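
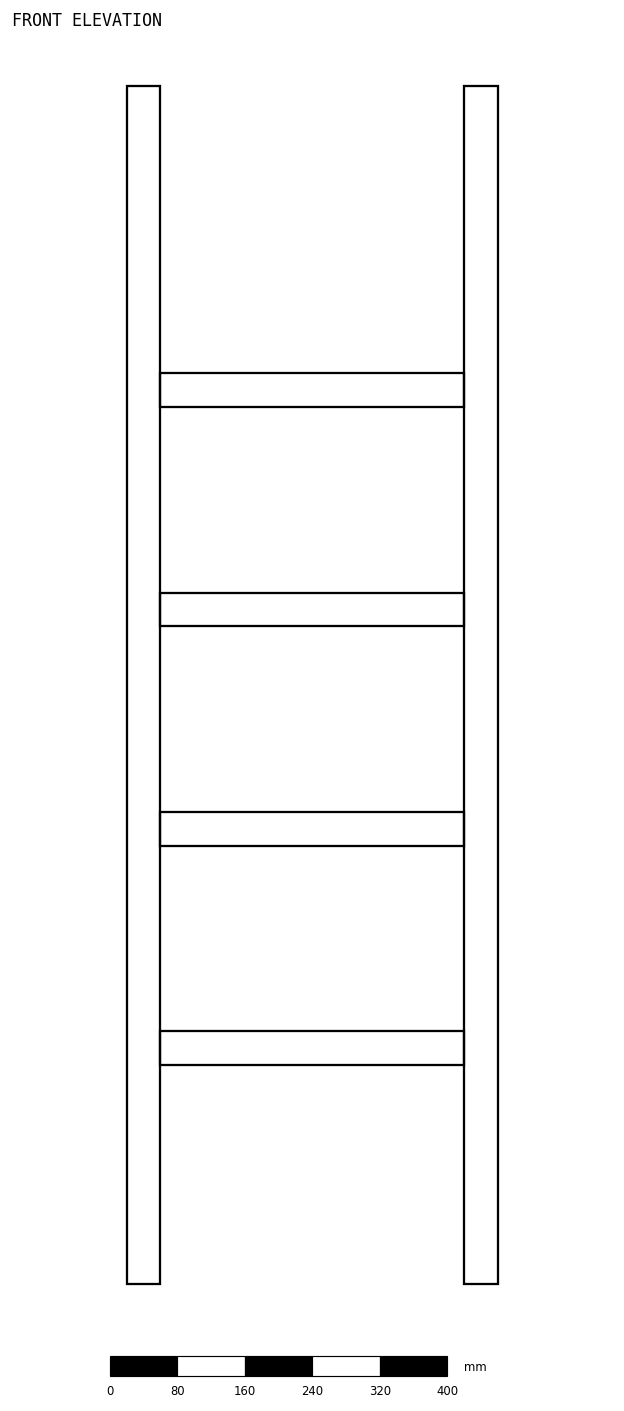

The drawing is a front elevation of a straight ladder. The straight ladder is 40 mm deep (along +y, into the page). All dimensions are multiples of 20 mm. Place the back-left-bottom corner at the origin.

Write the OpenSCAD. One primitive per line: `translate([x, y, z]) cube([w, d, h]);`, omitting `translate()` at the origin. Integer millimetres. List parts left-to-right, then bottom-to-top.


cube([40, 40, 1420]);
translate([40, 0, 260]) cube([360, 40, 40]);
translate([40, 0, 520]) cube([360, 40, 40]);
translate([40, 0, 780]) cube([360, 40, 40]);
translate([40, 0, 1040]) cube([360, 40, 40]);
translate([400, 0, 0]) cube([40, 40, 1420]);


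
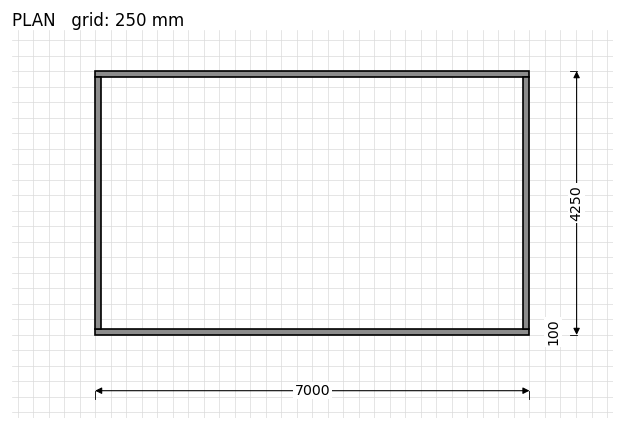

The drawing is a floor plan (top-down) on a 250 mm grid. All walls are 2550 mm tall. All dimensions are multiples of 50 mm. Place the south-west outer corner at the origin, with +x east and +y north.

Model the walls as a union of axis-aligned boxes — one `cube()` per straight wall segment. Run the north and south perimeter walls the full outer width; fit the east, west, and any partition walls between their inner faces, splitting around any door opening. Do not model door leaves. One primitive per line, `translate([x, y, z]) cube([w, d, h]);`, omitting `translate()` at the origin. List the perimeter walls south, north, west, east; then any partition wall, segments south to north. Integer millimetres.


cube([7000, 100, 2550]);
translate([0, 4150, 0]) cube([7000, 100, 2550]);
translate([0, 100, 0]) cube([100, 4050, 2550]);
translate([6900, 100, 0]) cube([100, 4050, 2550]);


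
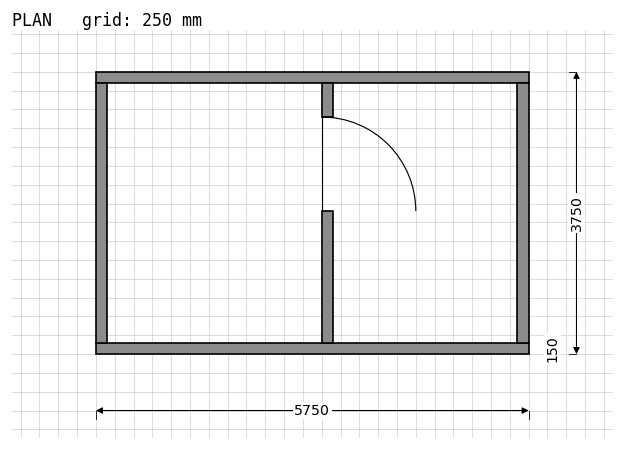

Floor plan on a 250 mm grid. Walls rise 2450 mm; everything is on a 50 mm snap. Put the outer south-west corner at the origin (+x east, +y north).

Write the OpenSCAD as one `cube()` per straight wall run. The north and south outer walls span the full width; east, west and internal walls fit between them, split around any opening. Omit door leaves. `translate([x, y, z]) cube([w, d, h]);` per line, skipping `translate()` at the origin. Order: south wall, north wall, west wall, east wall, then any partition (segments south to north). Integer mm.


cube([5750, 150, 2450]);
translate([0, 3600, 0]) cube([5750, 150, 2450]);
translate([0, 150, 0]) cube([150, 3450, 2450]);
translate([5600, 150, 0]) cube([150, 3450, 2450]);
translate([3000, 150, 0]) cube([150, 1750, 2450]);
translate([3000, 3150, 0]) cube([150, 450, 2450]);


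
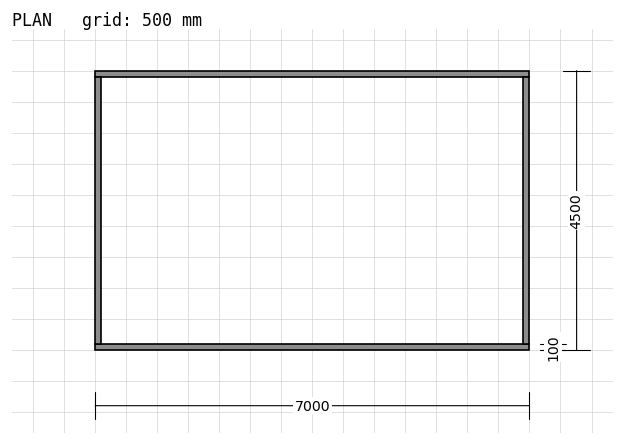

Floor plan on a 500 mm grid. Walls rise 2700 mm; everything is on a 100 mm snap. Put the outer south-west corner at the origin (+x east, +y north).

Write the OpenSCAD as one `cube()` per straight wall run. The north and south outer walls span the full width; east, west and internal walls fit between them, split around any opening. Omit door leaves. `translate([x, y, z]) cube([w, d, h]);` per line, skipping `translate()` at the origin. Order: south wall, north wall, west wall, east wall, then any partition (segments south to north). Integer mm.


cube([7000, 100, 2700]);
translate([0, 4400, 0]) cube([7000, 100, 2700]);
translate([0, 100, 0]) cube([100, 4300, 2700]);
translate([6900, 100, 0]) cube([100, 4300, 2700]);


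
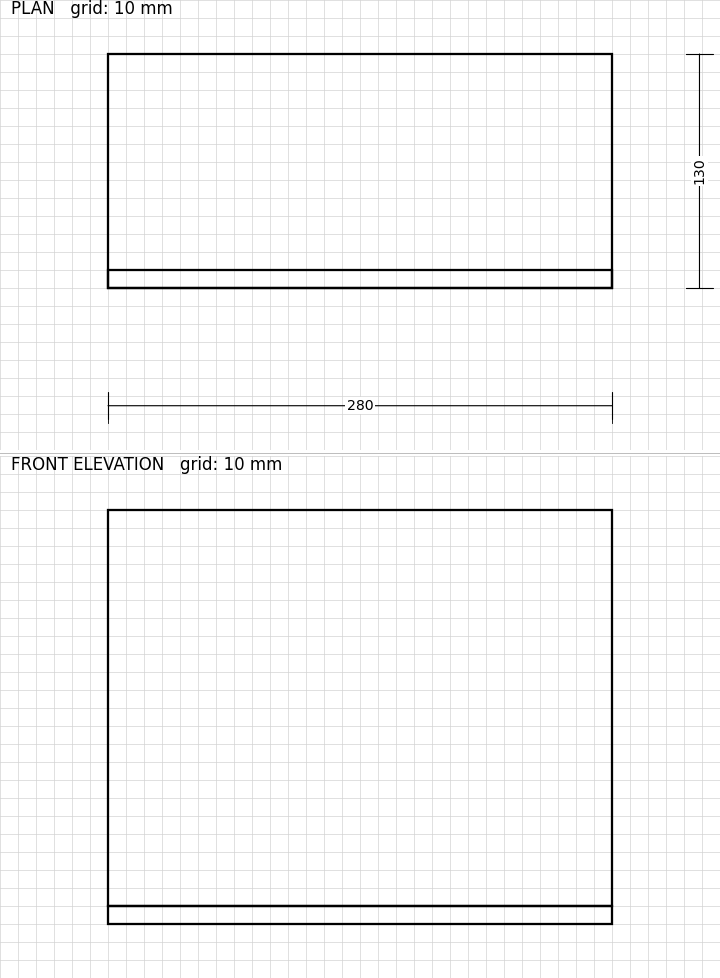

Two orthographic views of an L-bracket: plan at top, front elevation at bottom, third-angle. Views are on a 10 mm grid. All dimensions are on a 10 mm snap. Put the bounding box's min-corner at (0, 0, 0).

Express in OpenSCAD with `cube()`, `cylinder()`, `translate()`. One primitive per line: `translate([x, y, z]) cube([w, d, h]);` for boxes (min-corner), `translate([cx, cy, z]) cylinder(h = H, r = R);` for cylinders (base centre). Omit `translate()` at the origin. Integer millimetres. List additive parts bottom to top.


cube([280, 130, 10]);
translate([0, 0, 10]) cube([280, 10, 220]);


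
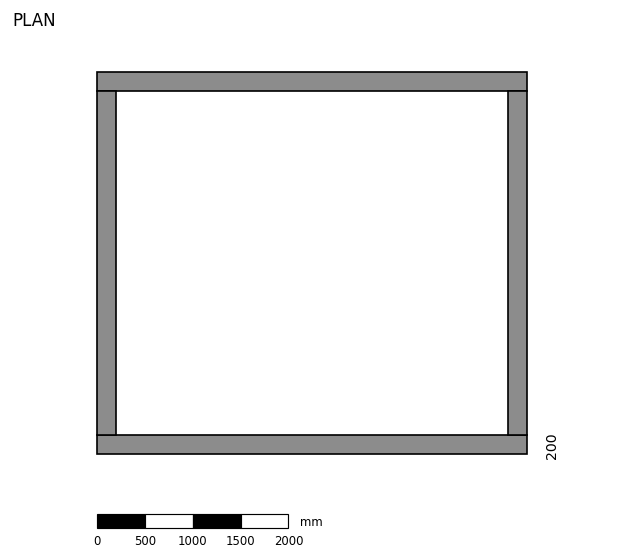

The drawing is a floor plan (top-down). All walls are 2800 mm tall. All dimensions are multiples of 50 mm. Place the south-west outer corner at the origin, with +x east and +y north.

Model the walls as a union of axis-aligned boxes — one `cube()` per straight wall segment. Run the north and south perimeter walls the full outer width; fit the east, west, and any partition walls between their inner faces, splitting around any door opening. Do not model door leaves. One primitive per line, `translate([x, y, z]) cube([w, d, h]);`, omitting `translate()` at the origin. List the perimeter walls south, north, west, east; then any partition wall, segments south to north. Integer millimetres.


cube([4500, 200, 2800]);
translate([0, 3800, 0]) cube([4500, 200, 2800]);
translate([0, 200, 0]) cube([200, 3600, 2800]);
translate([4300, 200, 0]) cube([200, 3600, 2800]);


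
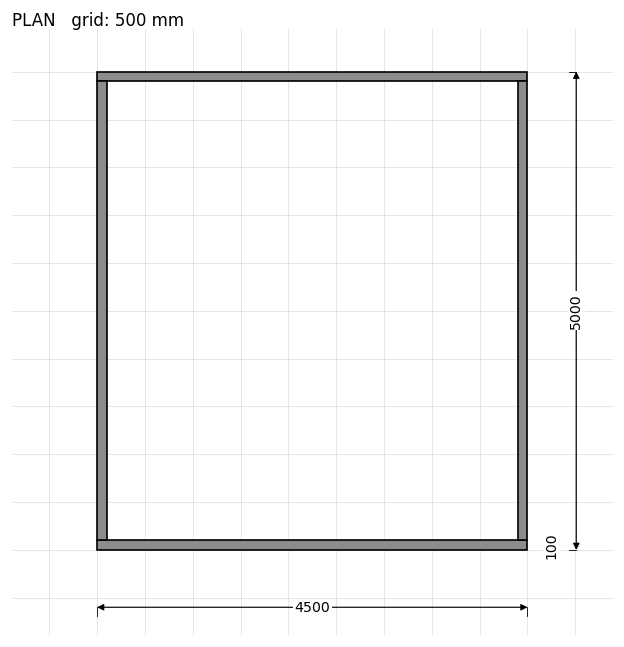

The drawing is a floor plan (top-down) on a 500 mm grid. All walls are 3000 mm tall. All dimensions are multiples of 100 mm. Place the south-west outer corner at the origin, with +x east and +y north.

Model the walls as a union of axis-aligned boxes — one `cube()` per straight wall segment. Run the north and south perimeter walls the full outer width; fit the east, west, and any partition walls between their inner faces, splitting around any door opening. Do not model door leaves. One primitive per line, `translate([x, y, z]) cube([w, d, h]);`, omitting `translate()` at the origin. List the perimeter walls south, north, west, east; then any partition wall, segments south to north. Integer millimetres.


cube([4500, 100, 3000]);
translate([0, 4900, 0]) cube([4500, 100, 3000]);
translate([0, 100, 0]) cube([100, 4800, 3000]);
translate([4400, 100, 0]) cube([100, 4800, 3000]);


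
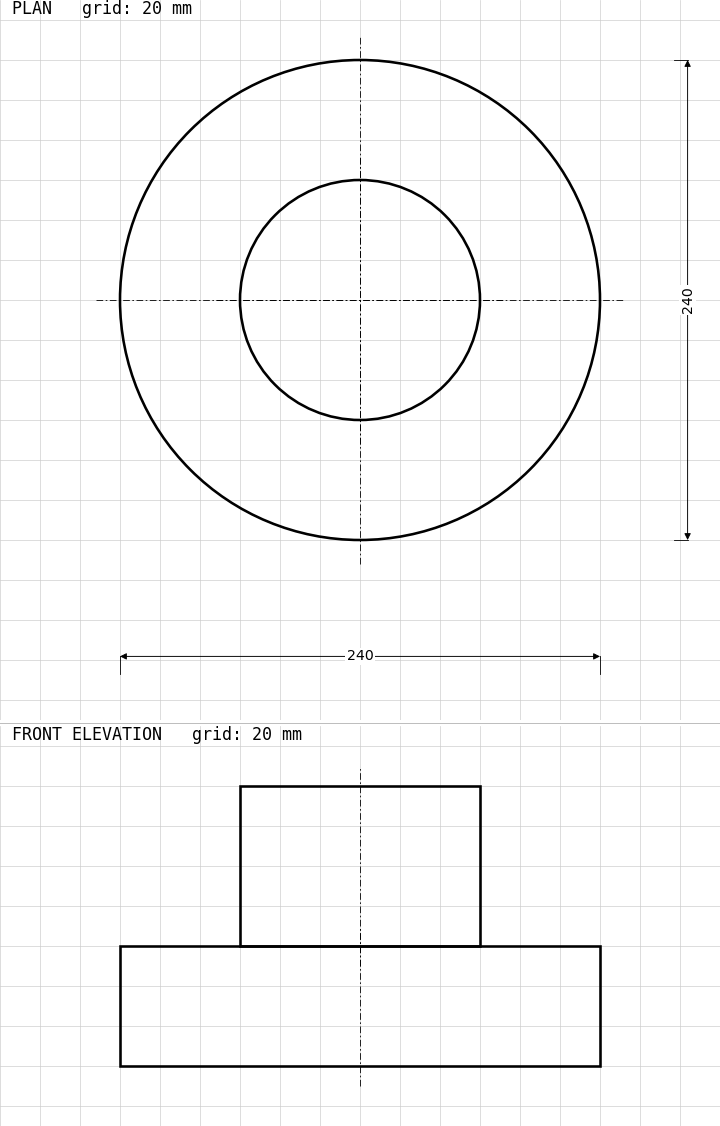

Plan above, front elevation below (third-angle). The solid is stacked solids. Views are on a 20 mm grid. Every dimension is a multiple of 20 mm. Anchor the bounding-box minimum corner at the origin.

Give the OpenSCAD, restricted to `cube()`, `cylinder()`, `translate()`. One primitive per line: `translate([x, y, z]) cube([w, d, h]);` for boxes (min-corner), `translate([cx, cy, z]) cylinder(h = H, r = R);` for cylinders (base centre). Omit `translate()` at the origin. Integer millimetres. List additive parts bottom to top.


translate([120, 120, 0]) cylinder(h = 60, r = 120);
translate([120, 120, 60]) cylinder(h = 80, r = 60);


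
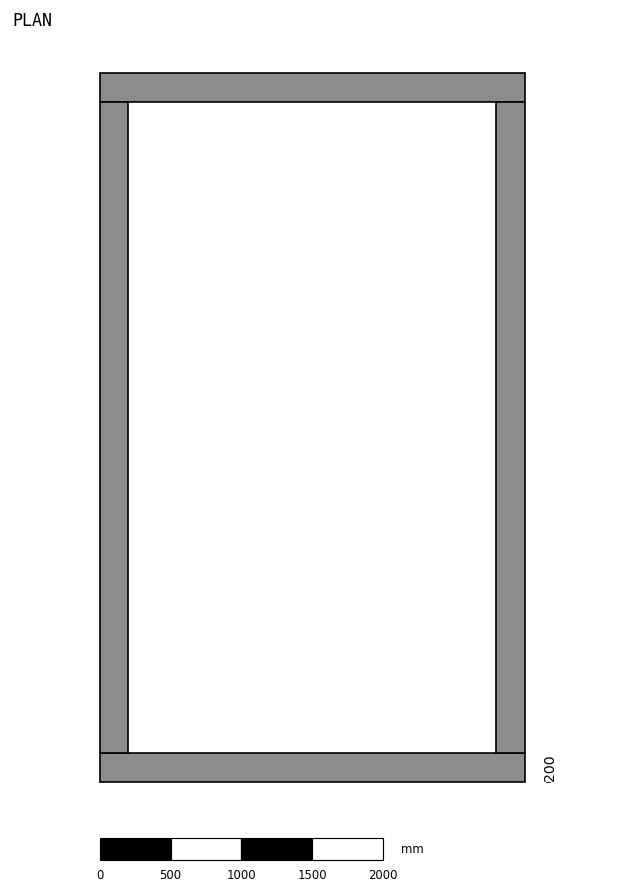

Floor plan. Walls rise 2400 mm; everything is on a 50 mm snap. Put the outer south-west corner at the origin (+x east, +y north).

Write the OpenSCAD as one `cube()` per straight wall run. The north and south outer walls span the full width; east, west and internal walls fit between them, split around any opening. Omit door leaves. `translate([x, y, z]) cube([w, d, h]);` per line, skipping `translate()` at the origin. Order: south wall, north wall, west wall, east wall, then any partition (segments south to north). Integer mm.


cube([3000, 200, 2400]);
translate([0, 4800, 0]) cube([3000, 200, 2400]);
translate([0, 200, 0]) cube([200, 4600, 2400]);
translate([2800, 200, 0]) cube([200, 4600, 2400]);


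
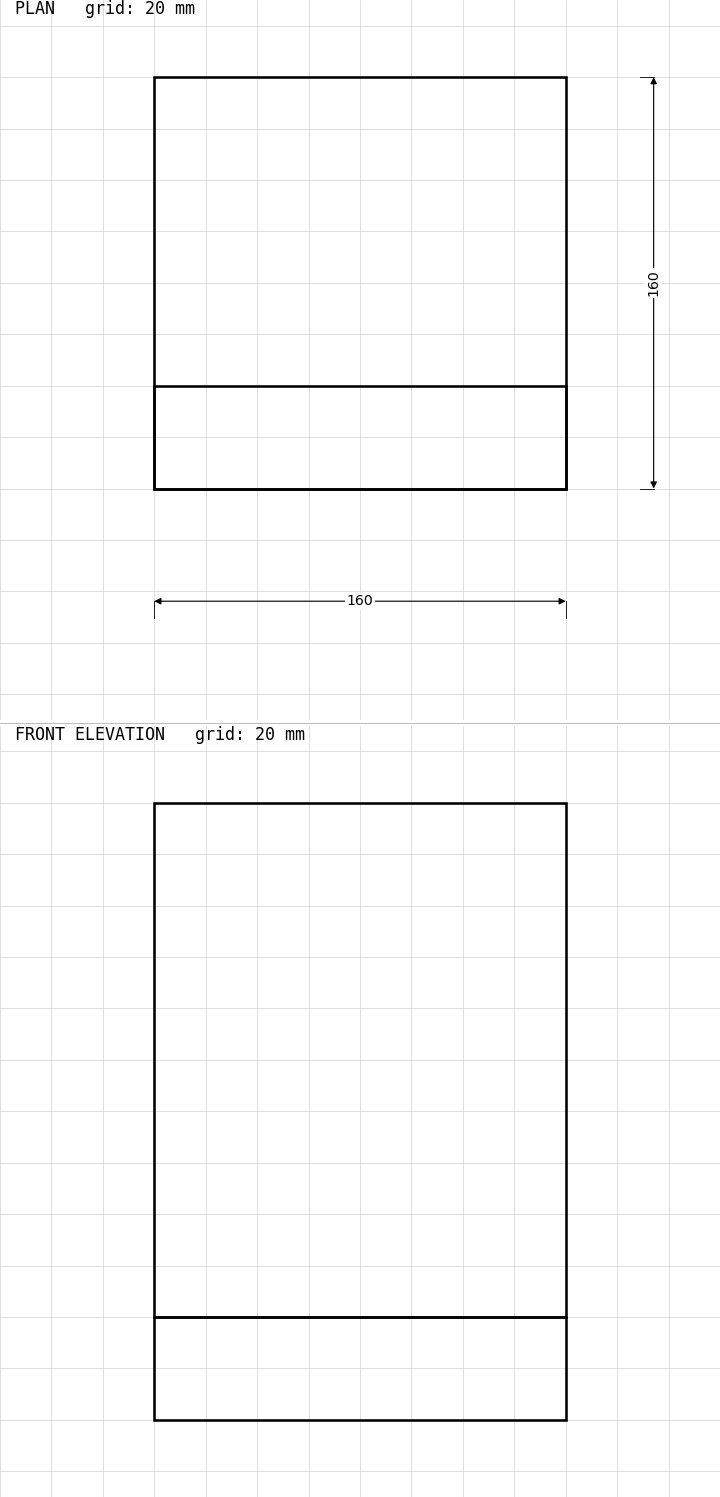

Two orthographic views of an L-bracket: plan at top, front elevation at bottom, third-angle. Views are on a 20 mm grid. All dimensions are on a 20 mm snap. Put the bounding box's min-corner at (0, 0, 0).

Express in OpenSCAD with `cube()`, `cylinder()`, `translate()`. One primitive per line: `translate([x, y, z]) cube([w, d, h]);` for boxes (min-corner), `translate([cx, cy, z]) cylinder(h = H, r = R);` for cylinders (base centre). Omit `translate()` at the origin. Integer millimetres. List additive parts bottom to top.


cube([160, 160, 40]);
translate([0, 0, 40]) cube([160, 40, 200]);


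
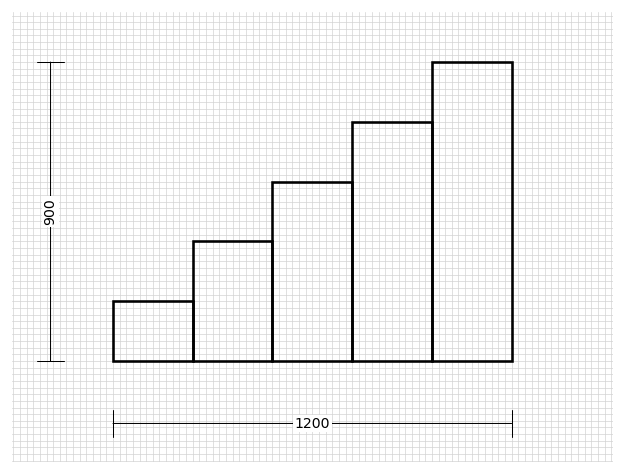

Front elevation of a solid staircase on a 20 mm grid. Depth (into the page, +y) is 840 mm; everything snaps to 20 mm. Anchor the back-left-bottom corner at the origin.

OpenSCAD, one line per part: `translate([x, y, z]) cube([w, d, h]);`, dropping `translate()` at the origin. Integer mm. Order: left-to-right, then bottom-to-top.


cube([240, 840, 180]);
translate([240, 0, 0]) cube([240, 840, 360]);
translate([480, 0, 0]) cube([240, 840, 540]);
translate([720, 0, 0]) cube([240, 840, 720]);
translate([960, 0, 0]) cube([240, 840, 900]);


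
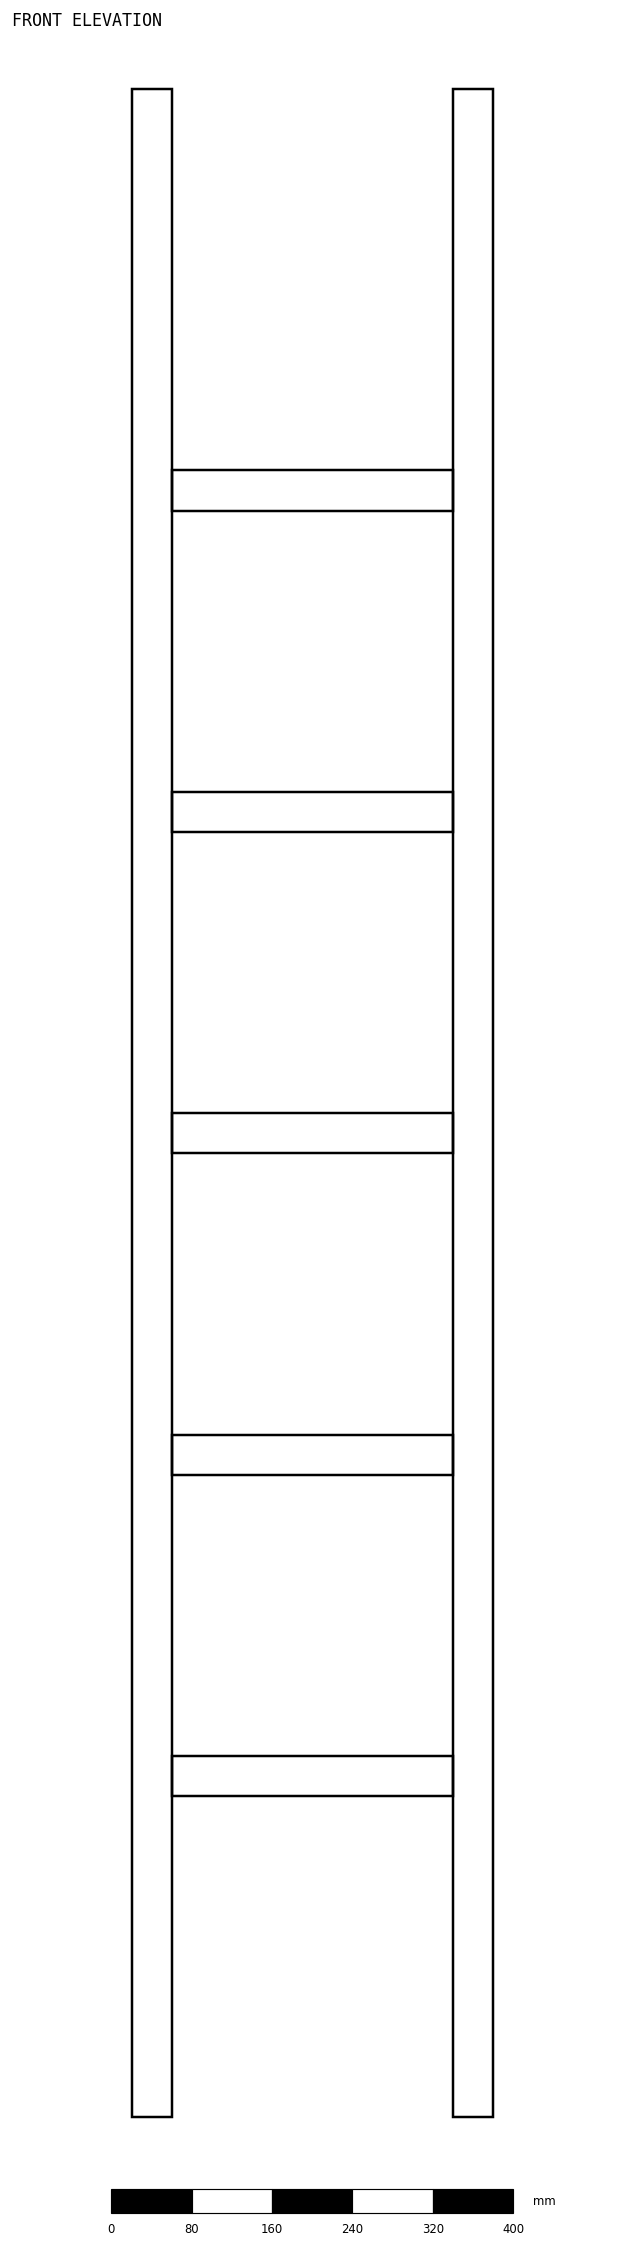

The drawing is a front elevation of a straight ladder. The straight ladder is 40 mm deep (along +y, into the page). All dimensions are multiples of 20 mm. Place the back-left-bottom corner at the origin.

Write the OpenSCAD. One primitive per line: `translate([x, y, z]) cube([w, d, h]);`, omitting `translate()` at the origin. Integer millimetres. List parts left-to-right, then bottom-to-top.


cube([40, 40, 2020]);
translate([40, 0, 320]) cube([280, 40, 40]);
translate([40, 0, 640]) cube([280, 40, 40]);
translate([40, 0, 960]) cube([280, 40, 40]);
translate([40, 0, 1280]) cube([280, 40, 40]);
translate([40, 0, 1600]) cube([280, 40, 40]);
translate([320, 0, 0]) cube([40, 40, 2020]);


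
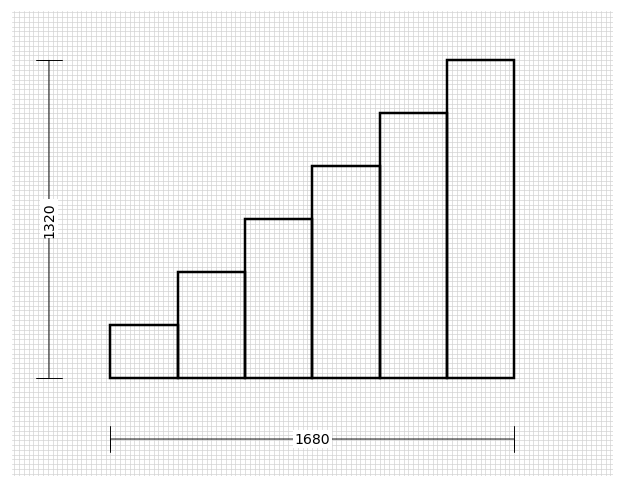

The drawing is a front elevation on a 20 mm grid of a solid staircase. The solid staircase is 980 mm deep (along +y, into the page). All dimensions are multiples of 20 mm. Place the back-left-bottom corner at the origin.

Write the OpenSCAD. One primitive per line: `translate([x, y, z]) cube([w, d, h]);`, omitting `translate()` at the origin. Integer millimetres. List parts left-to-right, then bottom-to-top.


cube([280, 980, 220]);
translate([280, 0, 0]) cube([280, 980, 440]);
translate([560, 0, 0]) cube([280, 980, 660]);
translate([840, 0, 0]) cube([280, 980, 880]);
translate([1120, 0, 0]) cube([280, 980, 1100]);
translate([1400, 0, 0]) cube([280, 980, 1320]);


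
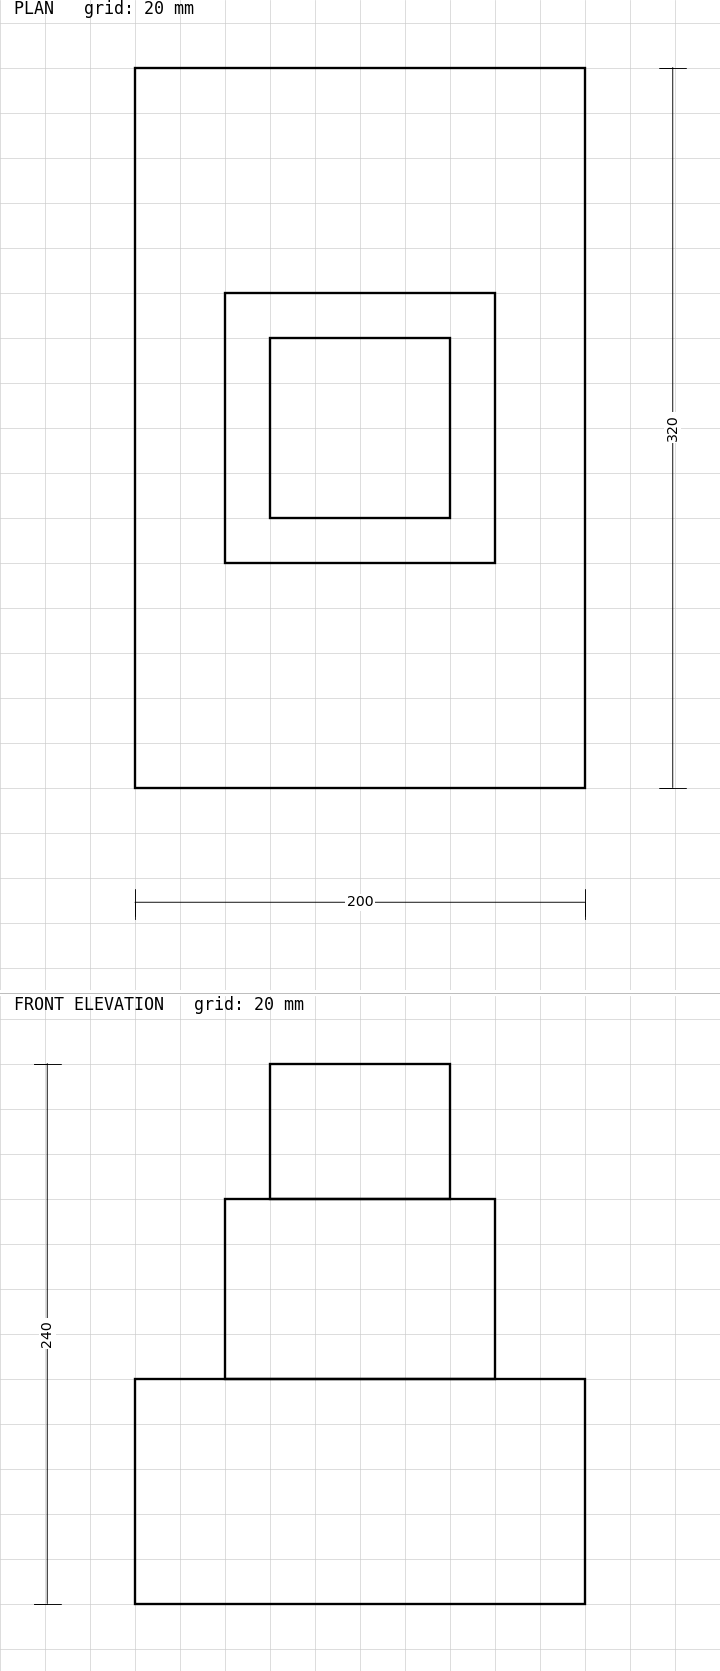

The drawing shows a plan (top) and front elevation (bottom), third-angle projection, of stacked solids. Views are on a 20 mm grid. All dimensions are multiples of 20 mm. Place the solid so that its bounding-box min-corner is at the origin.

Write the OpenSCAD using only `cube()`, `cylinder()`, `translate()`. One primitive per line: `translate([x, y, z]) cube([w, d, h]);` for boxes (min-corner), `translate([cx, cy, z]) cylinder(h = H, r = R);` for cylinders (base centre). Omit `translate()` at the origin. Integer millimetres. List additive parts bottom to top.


cube([200, 320, 100]);
translate([40, 100, 100]) cube([120, 120, 80]);
translate([60, 120, 180]) cube([80, 80, 60]);


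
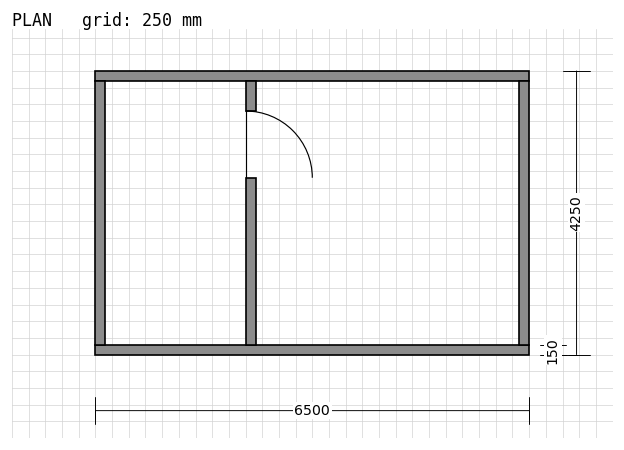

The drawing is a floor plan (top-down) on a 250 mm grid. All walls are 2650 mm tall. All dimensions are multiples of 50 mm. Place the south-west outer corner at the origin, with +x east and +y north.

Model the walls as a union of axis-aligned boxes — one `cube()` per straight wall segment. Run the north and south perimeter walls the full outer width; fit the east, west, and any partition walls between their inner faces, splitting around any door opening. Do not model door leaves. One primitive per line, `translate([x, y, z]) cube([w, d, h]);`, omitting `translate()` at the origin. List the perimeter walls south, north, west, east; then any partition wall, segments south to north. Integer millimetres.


cube([6500, 150, 2650]);
translate([0, 4100, 0]) cube([6500, 150, 2650]);
translate([0, 150, 0]) cube([150, 3950, 2650]);
translate([6350, 150, 0]) cube([150, 3950, 2650]);
translate([2250, 150, 0]) cube([150, 2500, 2650]);
translate([2250, 3650, 0]) cube([150, 450, 2650]);


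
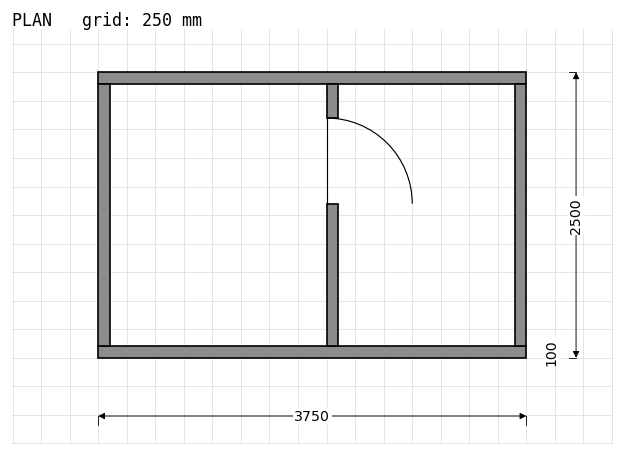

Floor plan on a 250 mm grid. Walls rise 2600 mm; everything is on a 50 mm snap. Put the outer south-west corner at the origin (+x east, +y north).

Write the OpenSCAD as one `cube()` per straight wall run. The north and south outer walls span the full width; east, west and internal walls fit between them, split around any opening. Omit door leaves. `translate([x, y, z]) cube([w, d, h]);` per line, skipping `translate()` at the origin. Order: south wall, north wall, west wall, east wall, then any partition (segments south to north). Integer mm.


cube([3750, 100, 2600]);
translate([0, 2400, 0]) cube([3750, 100, 2600]);
translate([0, 100, 0]) cube([100, 2300, 2600]);
translate([3650, 100, 0]) cube([100, 2300, 2600]);
translate([2000, 100, 0]) cube([100, 1250, 2600]);
translate([2000, 2100, 0]) cube([100, 300, 2600]);


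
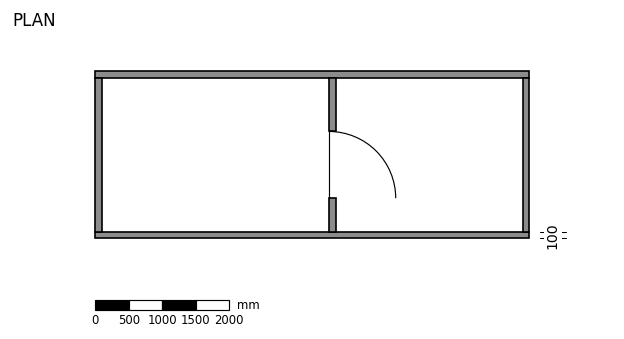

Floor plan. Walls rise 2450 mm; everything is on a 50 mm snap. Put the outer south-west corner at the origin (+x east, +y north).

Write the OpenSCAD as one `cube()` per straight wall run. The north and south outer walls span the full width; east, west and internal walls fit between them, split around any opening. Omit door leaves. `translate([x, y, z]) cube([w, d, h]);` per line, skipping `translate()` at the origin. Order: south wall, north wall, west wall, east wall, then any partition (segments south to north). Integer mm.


cube([6500, 100, 2450]);
translate([0, 2400, 0]) cube([6500, 100, 2450]);
translate([0, 100, 0]) cube([100, 2300, 2450]);
translate([6400, 100, 0]) cube([100, 2300, 2450]);
translate([3500, 100, 0]) cube([100, 500, 2450]);
translate([3500, 1600, 0]) cube([100, 800, 2450]);


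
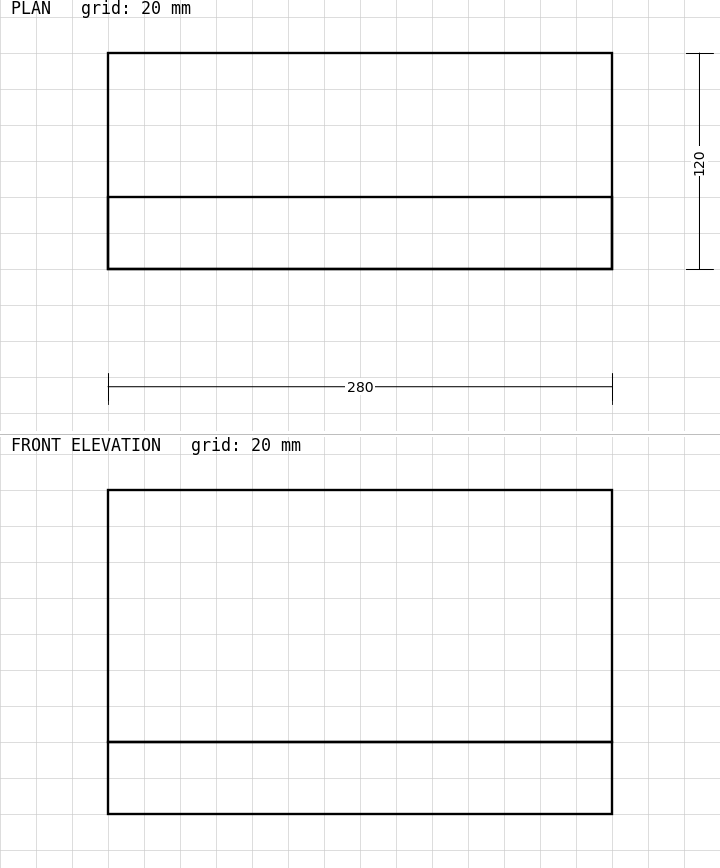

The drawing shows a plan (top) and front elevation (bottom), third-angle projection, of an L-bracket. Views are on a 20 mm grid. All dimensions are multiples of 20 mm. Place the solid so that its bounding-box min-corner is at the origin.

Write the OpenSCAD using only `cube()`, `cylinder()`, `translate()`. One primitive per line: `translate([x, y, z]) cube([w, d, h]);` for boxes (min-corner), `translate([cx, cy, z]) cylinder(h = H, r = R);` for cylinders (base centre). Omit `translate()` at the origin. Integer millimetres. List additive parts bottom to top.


cube([280, 120, 40]);
translate([0, 0, 40]) cube([280, 40, 140]);


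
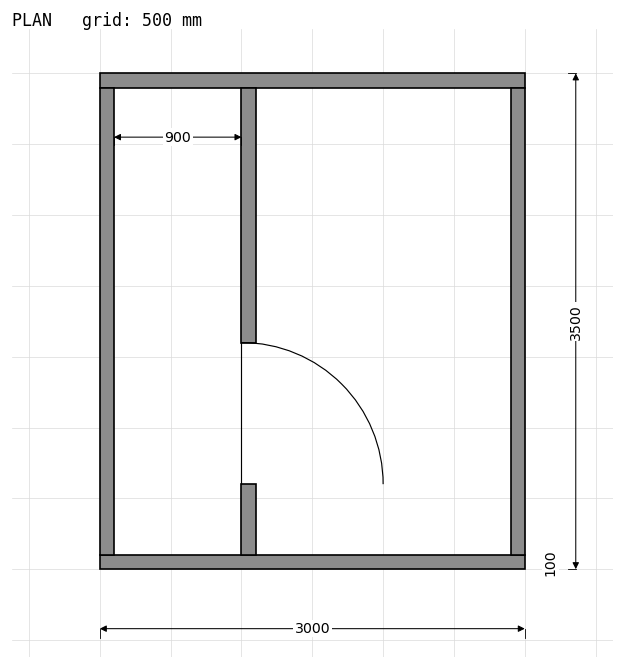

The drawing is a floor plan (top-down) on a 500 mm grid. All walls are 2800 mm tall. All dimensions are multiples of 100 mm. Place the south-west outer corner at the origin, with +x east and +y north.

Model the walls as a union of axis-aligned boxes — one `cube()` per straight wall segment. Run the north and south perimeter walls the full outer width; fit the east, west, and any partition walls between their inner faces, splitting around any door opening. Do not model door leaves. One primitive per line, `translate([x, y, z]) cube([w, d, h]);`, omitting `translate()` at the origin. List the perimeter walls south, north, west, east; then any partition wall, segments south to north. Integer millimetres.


cube([3000, 100, 2800]);
translate([0, 3400, 0]) cube([3000, 100, 2800]);
translate([0, 100, 0]) cube([100, 3300, 2800]);
translate([2900, 100, 0]) cube([100, 3300, 2800]);
translate([1000, 100, 0]) cube([100, 500, 2800]);
translate([1000, 1600, 0]) cube([100, 1800, 2800]);


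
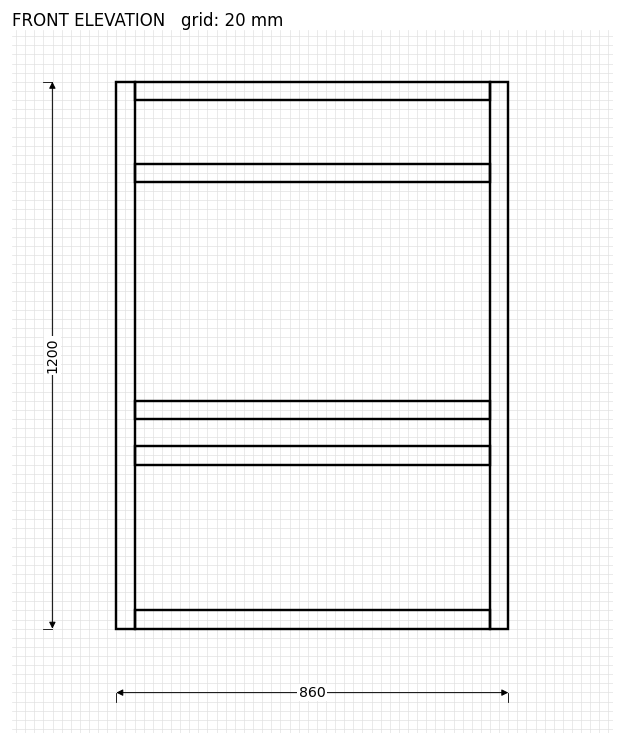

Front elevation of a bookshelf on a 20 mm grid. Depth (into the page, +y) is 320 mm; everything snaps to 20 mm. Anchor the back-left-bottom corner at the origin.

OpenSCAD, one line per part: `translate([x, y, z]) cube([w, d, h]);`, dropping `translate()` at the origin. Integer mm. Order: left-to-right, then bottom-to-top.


cube([40, 320, 1200]);
translate([40, 0, 0]) cube([780, 320, 40]);
translate([40, 0, 360]) cube([780, 320, 40]);
translate([40, 0, 460]) cube([780, 320, 40]);
translate([40, 0, 980]) cube([780, 320, 40]);
translate([40, 0, 1160]) cube([780, 320, 40]);
translate([820, 0, 0]) cube([40, 320, 1200]);


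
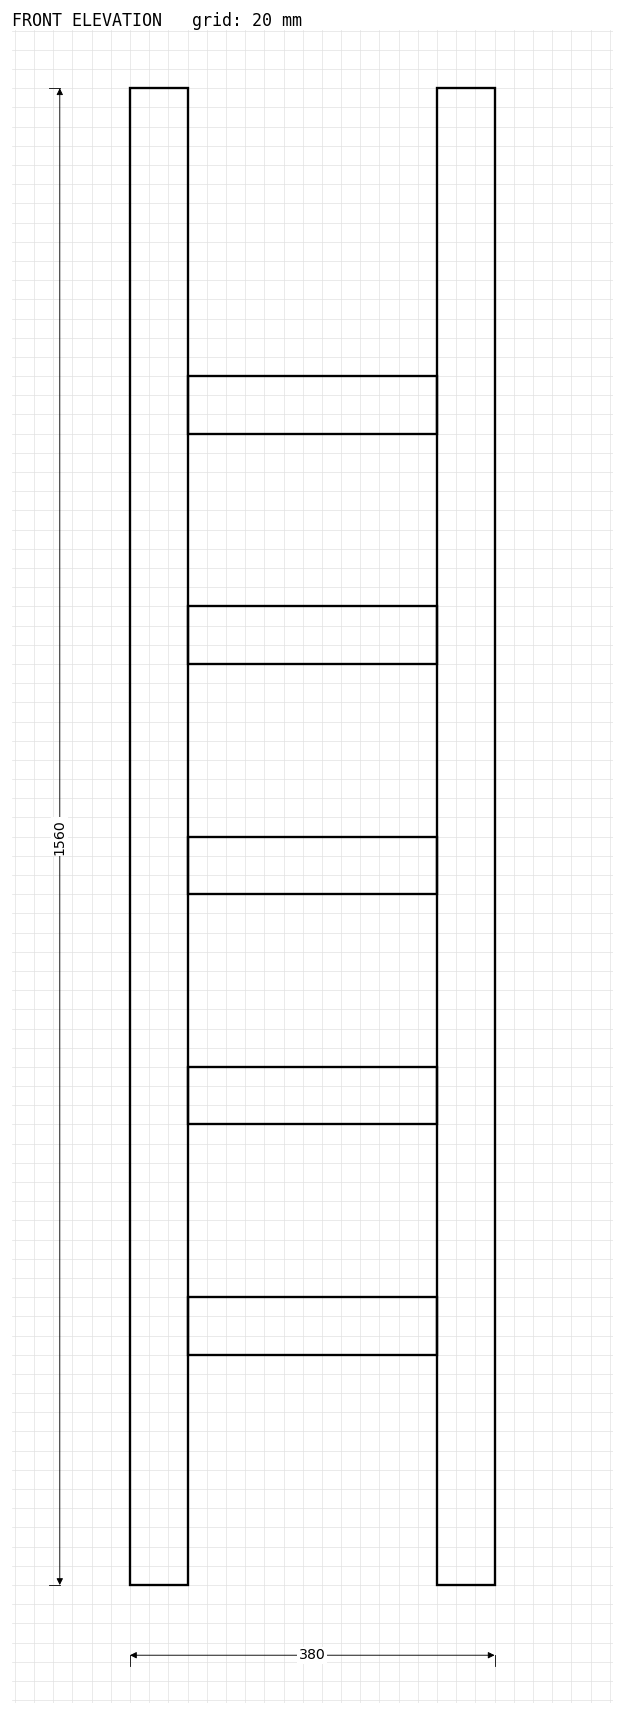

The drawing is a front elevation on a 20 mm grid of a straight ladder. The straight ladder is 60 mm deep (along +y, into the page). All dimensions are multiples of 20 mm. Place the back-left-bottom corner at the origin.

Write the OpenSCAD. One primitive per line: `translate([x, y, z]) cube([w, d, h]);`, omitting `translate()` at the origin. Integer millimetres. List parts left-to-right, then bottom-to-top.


cube([60, 60, 1560]);
translate([60, 0, 240]) cube([260, 60, 60]);
translate([60, 0, 480]) cube([260, 60, 60]);
translate([60, 0, 720]) cube([260, 60, 60]);
translate([60, 0, 960]) cube([260, 60, 60]);
translate([60, 0, 1200]) cube([260, 60, 60]);
translate([320, 0, 0]) cube([60, 60, 1560]);


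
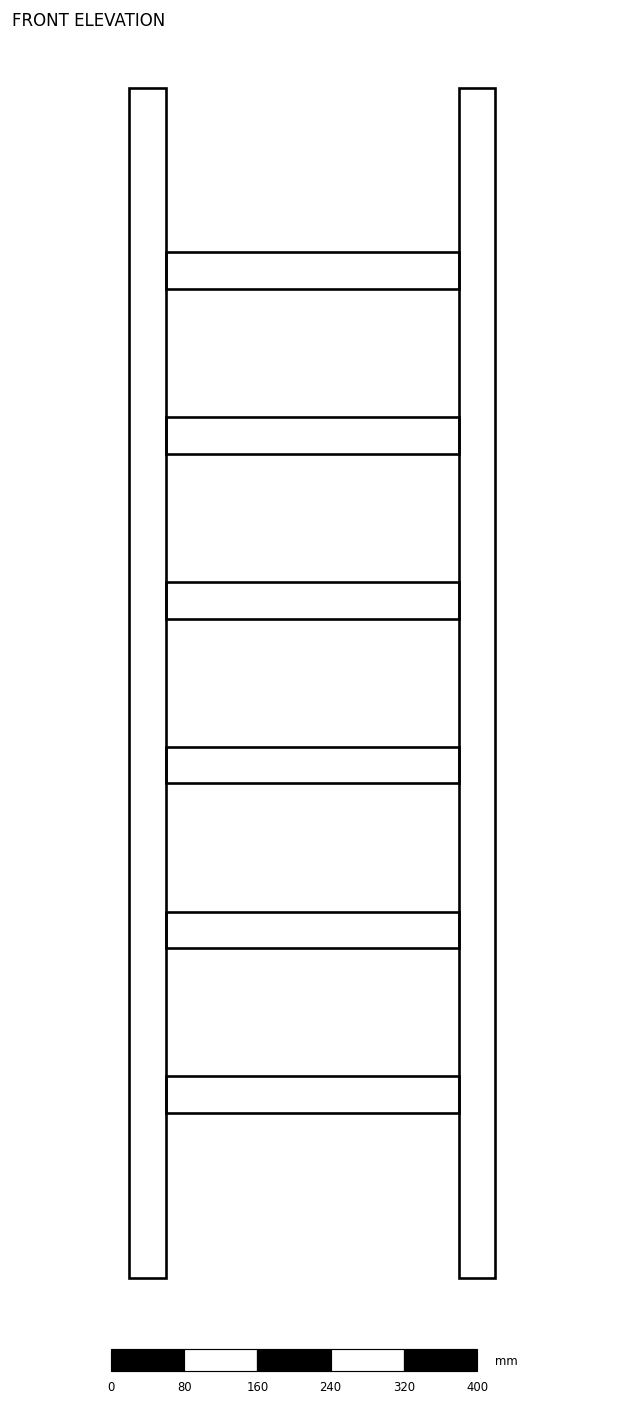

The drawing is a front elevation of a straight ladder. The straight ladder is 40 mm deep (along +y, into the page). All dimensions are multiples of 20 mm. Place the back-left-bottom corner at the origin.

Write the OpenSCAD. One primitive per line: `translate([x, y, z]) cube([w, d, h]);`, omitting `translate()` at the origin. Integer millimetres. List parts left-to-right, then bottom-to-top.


cube([40, 40, 1300]);
translate([40, 0, 180]) cube([320, 40, 40]);
translate([40, 0, 360]) cube([320, 40, 40]);
translate([40, 0, 540]) cube([320, 40, 40]);
translate([40, 0, 720]) cube([320, 40, 40]);
translate([40, 0, 900]) cube([320, 40, 40]);
translate([40, 0, 1080]) cube([320, 40, 40]);
translate([360, 0, 0]) cube([40, 40, 1300]);


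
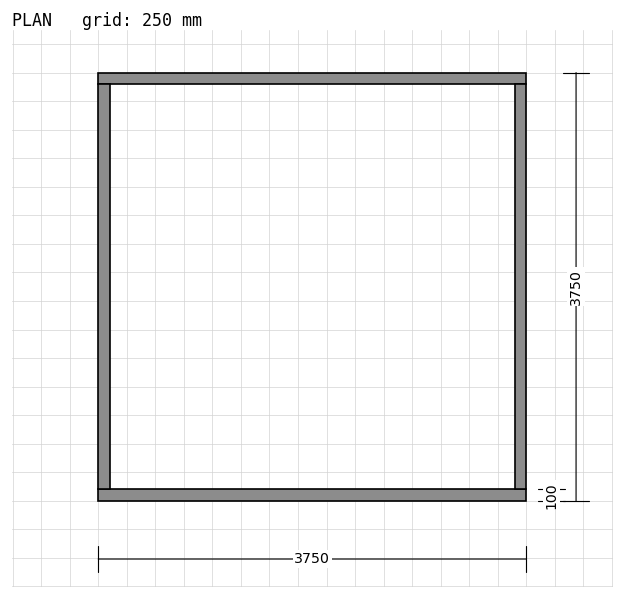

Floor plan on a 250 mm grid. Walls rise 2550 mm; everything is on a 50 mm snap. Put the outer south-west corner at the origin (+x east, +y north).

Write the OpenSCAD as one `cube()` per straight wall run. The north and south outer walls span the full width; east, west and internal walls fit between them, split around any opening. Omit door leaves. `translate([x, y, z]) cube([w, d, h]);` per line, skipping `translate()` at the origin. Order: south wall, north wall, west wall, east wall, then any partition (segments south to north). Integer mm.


cube([3750, 100, 2550]);
translate([0, 3650, 0]) cube([3750, 100, 2550]);
translate([0, 100, 0]) cube([100, 3550, 2550]);
translate([3650, 100, 0]) cube([100, 3550, 2550]);


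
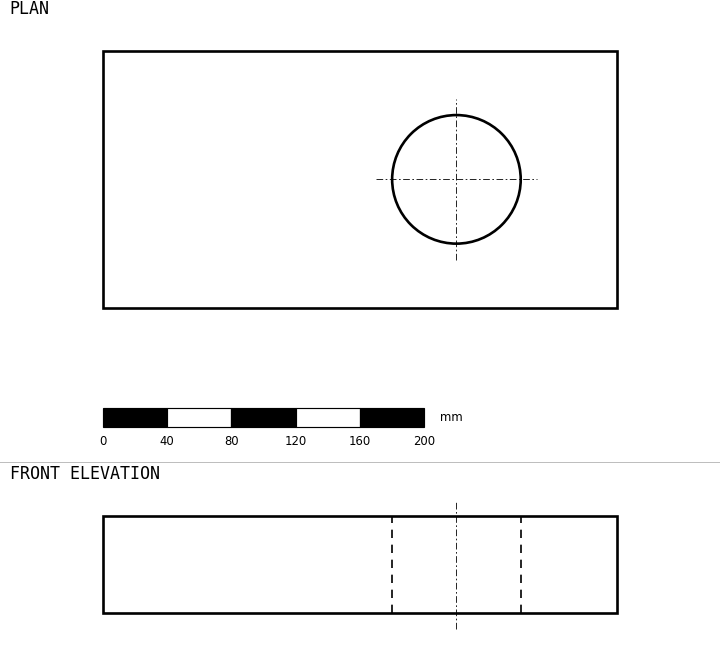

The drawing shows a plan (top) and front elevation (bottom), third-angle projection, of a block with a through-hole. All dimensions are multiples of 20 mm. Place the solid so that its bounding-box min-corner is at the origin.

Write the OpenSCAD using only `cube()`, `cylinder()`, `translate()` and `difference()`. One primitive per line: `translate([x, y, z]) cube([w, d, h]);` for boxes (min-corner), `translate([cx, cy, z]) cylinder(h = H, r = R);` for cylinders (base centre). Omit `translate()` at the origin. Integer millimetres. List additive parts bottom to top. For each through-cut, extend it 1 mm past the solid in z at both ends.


difference() {
  cube([320, 160, 60]);
  translate([220, 80, -1]) cylinder(h = 62, r = 40);
}


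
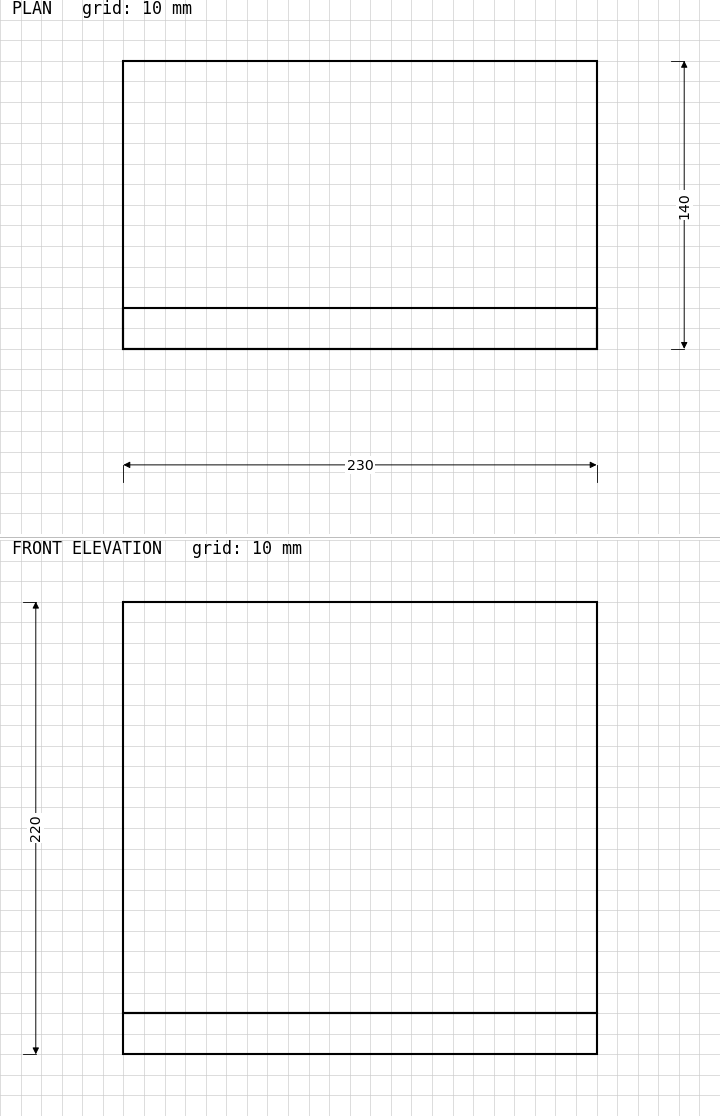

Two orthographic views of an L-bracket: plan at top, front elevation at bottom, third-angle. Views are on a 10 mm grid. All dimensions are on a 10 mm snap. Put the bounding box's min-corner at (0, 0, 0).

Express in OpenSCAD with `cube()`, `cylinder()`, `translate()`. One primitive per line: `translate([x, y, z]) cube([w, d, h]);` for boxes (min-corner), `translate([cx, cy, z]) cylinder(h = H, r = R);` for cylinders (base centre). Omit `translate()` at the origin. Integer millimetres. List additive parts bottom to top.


cube([230, 140, 20]);
translate([0, 0, 20]) cube([230, 20, 200]);


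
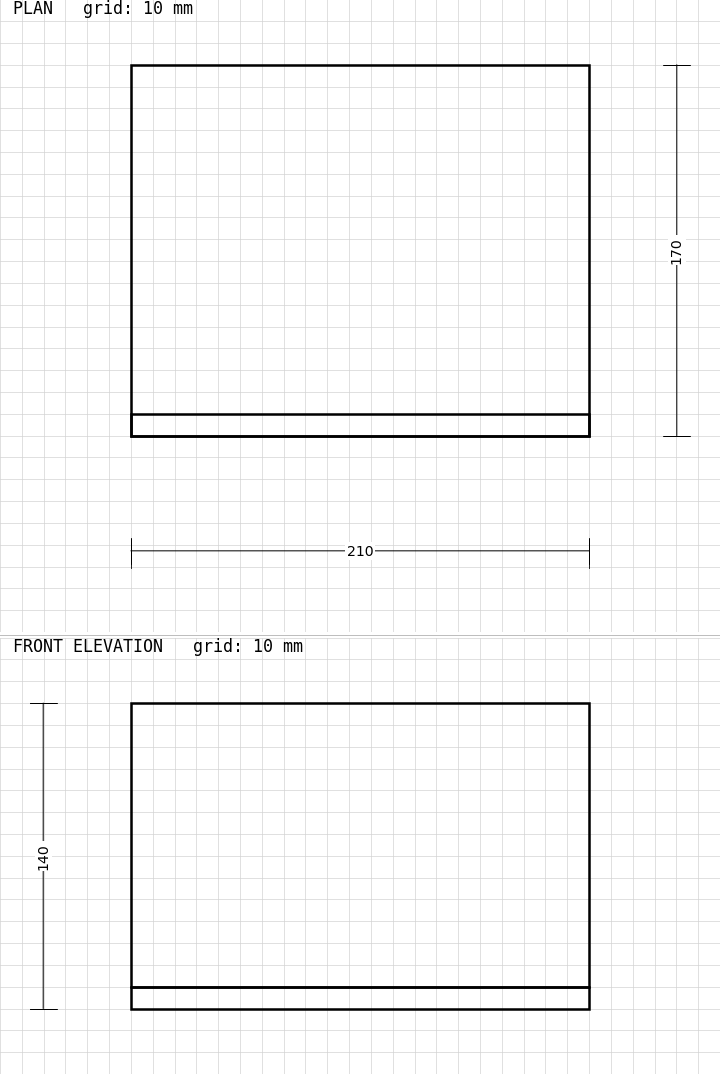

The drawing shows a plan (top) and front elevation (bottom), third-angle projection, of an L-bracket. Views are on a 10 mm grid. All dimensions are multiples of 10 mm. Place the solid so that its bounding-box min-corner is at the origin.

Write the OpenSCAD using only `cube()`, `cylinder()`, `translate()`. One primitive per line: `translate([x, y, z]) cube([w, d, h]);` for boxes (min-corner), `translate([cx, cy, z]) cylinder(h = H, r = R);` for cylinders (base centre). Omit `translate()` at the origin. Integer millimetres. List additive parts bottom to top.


cube([210, 170, 10]);
translate([0, 0, 10]) cube([210, 10, 130]);


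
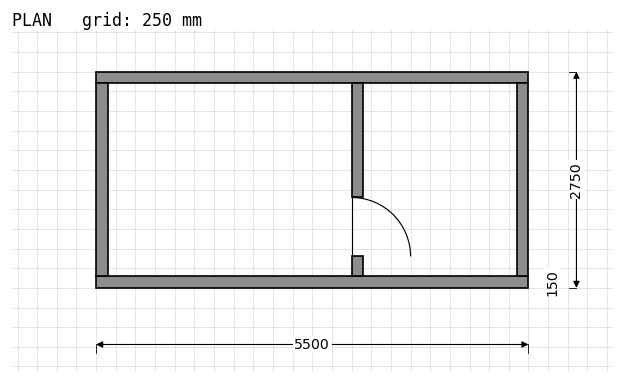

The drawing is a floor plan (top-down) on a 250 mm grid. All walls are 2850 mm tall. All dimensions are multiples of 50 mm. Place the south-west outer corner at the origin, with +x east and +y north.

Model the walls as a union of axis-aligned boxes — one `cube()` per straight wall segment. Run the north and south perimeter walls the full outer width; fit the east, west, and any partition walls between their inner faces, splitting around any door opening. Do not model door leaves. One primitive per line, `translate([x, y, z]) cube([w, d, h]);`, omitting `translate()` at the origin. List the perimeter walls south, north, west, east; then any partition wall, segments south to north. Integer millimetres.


cube([5500, 150, 2850]);
translate([0, 2600, 0]) cube([5500, 150, 2850]);
translate([0, 150, 0]) cube([150, 2450, 2850]);
translate([5350, 150, 0]) cube([150, 2450, 2850]);
translate([3250, 150, 0]) cube([150, 250, 2850]);
translate([3250, 1150, 0]) cube([150, 1450, 2850]);


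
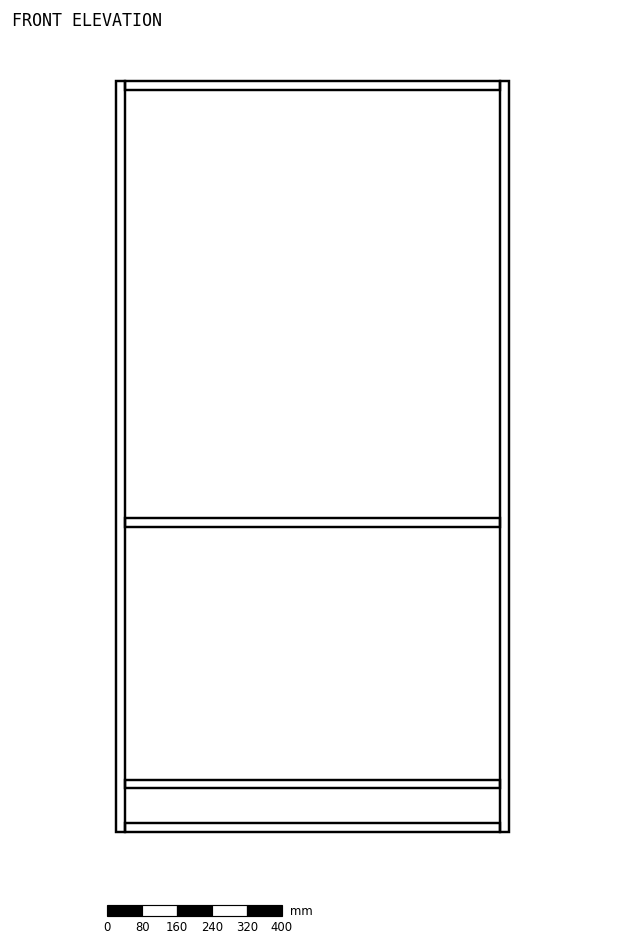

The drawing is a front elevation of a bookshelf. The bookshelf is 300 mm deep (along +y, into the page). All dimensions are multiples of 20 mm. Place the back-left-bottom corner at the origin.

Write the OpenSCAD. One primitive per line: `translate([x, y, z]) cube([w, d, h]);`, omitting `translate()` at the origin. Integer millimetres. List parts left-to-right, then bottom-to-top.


cube([20, 300, 1720]);
translate([20, 0, 0]) cube([860, 300, 20]);
translate([20, 0, 100]) cube([860, 300, 20]);
translate([20, 0, 700]) cube([860, 300, 20]);
translate([20, 0, 1700]) cube([860, 300, 20]);
translate([880, 0, 0]) cube([20, 300, 1720]);


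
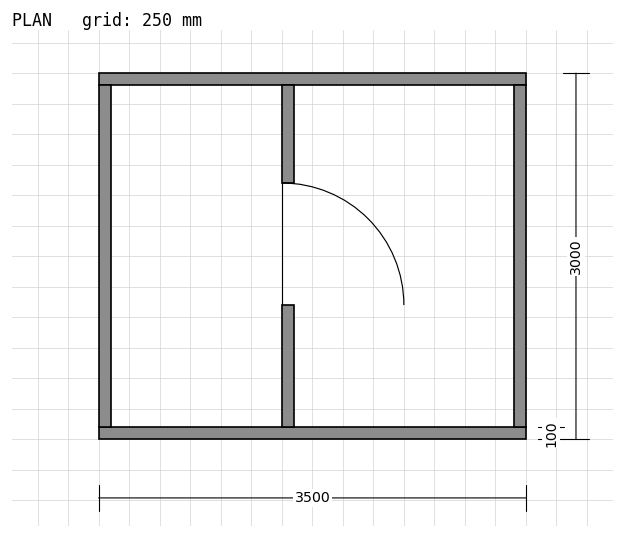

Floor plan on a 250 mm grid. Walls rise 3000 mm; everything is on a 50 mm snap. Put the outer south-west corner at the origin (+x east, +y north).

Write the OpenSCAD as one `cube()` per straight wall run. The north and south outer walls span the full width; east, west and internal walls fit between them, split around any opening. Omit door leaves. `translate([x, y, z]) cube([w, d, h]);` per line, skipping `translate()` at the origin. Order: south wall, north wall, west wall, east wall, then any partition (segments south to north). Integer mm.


cube([3500, 100, 3000]);
translate([0, 2900, 0]) cube([3500, 100, 3000]);
translate([0, 100, 0]) cube([100, 2800, 3000]);
translate([3400, 100, 0]) cube([100, 2800, 3000]);
translate([1500, 100, 0]) cube([100, 1000, 3000]);
translate([1500, 2100, 0]) cube([100, 800, 3000]);


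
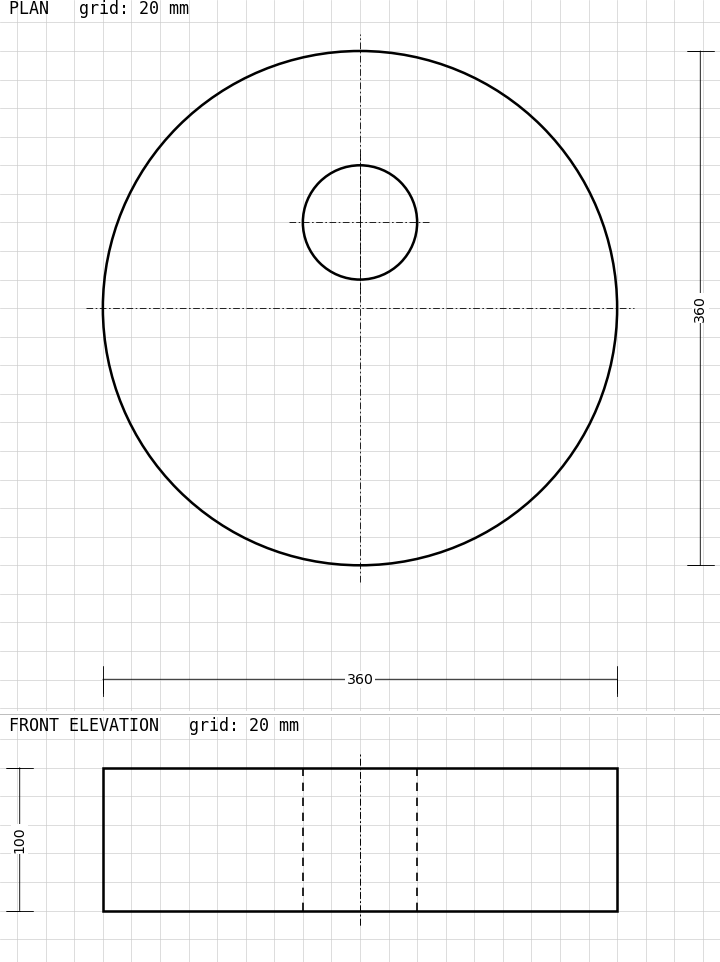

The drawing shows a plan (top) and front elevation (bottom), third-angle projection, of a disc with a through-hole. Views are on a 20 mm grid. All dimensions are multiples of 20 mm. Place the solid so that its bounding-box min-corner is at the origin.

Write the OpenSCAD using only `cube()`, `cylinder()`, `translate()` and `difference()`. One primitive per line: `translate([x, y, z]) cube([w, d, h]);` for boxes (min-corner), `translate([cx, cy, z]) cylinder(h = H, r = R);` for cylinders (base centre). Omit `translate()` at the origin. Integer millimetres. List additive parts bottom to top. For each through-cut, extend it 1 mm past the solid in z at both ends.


difference() {
  translate([180, 180, 0]) cylinder(h = 100, r = 180);
  translate([180, 240, -1]) cylinder(h = 102, r = 40);
}


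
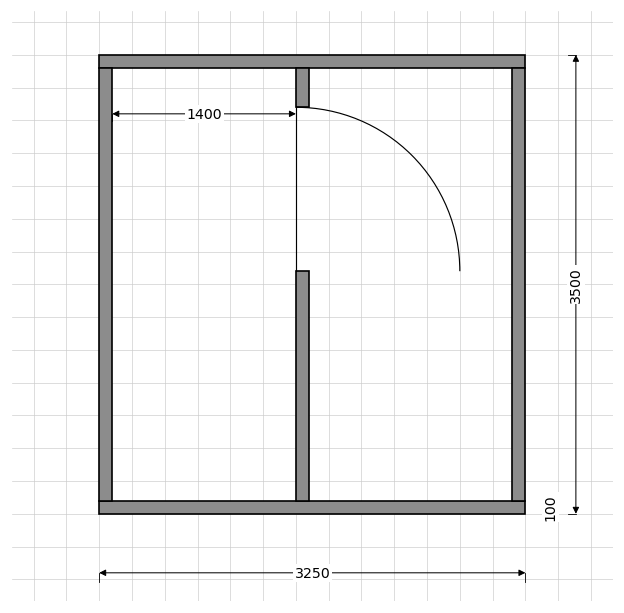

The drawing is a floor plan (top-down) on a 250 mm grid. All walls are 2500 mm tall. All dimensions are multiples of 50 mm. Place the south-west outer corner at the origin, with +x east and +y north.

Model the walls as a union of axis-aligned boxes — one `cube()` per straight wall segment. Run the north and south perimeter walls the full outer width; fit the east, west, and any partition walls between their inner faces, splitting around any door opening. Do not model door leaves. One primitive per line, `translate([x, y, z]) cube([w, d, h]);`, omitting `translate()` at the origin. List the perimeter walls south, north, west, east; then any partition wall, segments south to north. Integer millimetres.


cube([3250, 100, 2500]);
translate([0, 3400, 0]) cube([3250, 100, 2500]);
translate([0, 100, 0]) cube([100, 3300, 2500]);
translate([3150, 100, 0]) cube([100, 3300, 2500]);
translate([1500, 100, 0]) cube([100, 1750, 2500]);
translate([1500, 3100, 0]) cube([100, 300, 2500]);


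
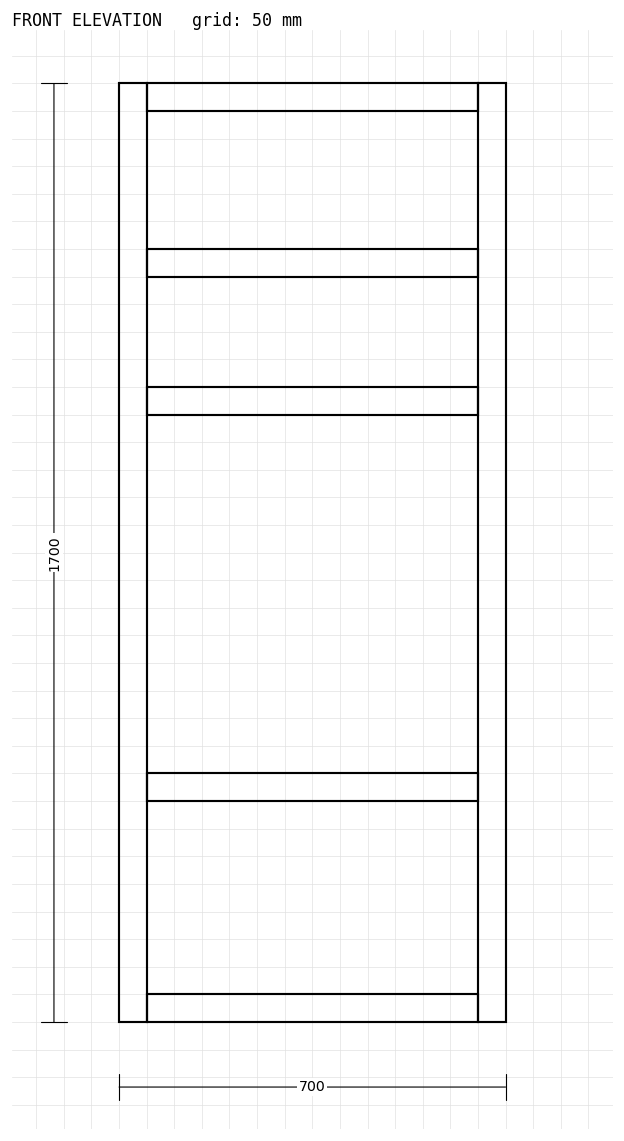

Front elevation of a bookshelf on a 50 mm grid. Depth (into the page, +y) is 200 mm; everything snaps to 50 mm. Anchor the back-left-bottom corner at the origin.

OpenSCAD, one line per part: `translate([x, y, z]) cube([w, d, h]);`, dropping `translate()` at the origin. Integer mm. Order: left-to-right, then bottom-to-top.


cube([50, 200, 1700]);
translate([50, 0, 0]) cube([600, 200, 50]);
translate([50, 0, 400]) cube([600, 200, 50]);
translate([50, 0, 1100]) cube([600, 200, 50]);
translate([50, 0, 1350]) cube([600, 200, 50]);
translate([50, 0, 1650]) cube([600, 200, 50]);
translate([650, 0, 0]) cube([50, 200, 1700]);


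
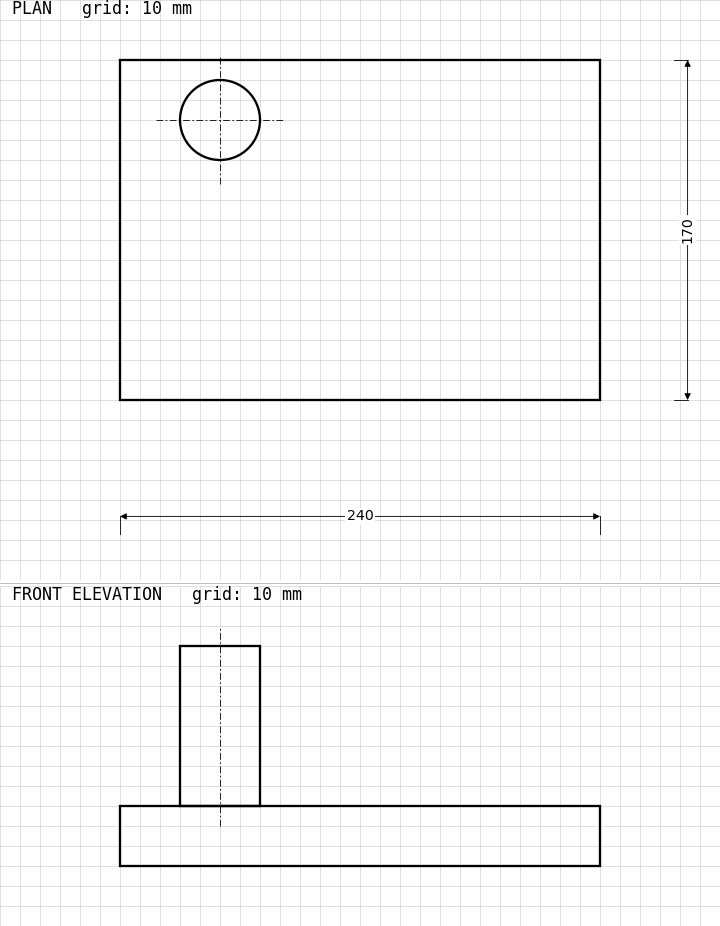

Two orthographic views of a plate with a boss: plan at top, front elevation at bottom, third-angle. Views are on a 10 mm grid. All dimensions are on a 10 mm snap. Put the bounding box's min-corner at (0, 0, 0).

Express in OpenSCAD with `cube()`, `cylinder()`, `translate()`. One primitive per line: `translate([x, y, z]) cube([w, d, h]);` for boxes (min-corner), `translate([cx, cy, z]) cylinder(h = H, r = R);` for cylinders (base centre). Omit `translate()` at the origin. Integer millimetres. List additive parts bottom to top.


cube([240, 170, 30]);
translate([50, 140, 30]) cylinder(h = 80, r = 20);


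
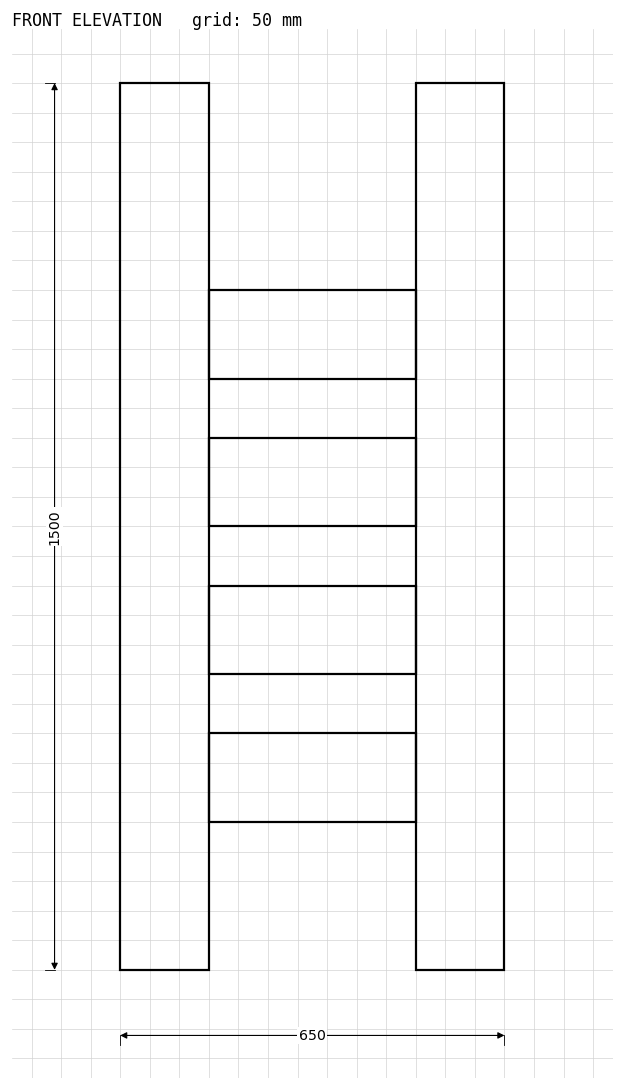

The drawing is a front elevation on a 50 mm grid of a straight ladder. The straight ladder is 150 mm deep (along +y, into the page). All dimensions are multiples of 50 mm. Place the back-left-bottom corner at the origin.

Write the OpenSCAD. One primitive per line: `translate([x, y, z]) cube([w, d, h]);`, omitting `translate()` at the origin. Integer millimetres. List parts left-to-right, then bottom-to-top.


cube([150, 150, 1500]);
translate([150, 0, 250]) cube([350, 150, 150]);
translate([150, 0, 500]) cube([350, 150, 150]);
translate([150, 0, 750]) cube([350, 150, 150]);
translate([150, 0, 1000]) cube([350, 150, 150]);
translate([500, 0, 0]) cube([150, 150, 1500]);


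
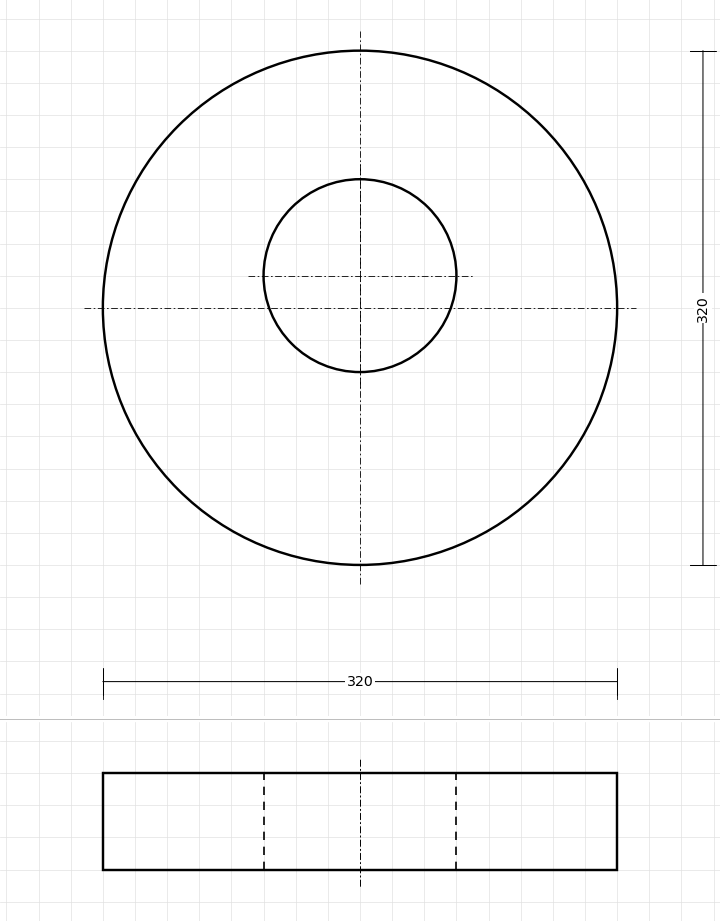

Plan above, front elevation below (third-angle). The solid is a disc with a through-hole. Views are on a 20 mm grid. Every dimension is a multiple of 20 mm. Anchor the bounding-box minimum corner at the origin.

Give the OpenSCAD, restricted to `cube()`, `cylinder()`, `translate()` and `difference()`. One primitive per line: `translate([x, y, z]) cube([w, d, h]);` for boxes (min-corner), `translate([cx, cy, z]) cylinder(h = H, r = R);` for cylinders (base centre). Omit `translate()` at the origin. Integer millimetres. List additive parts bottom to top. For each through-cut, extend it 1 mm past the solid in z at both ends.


difference() {
  translate([160, 160, 0]) cylinder(h = 60, r = 160);
  translate([160, 180, -1]) cylinder(h = 62, r = 60);
}


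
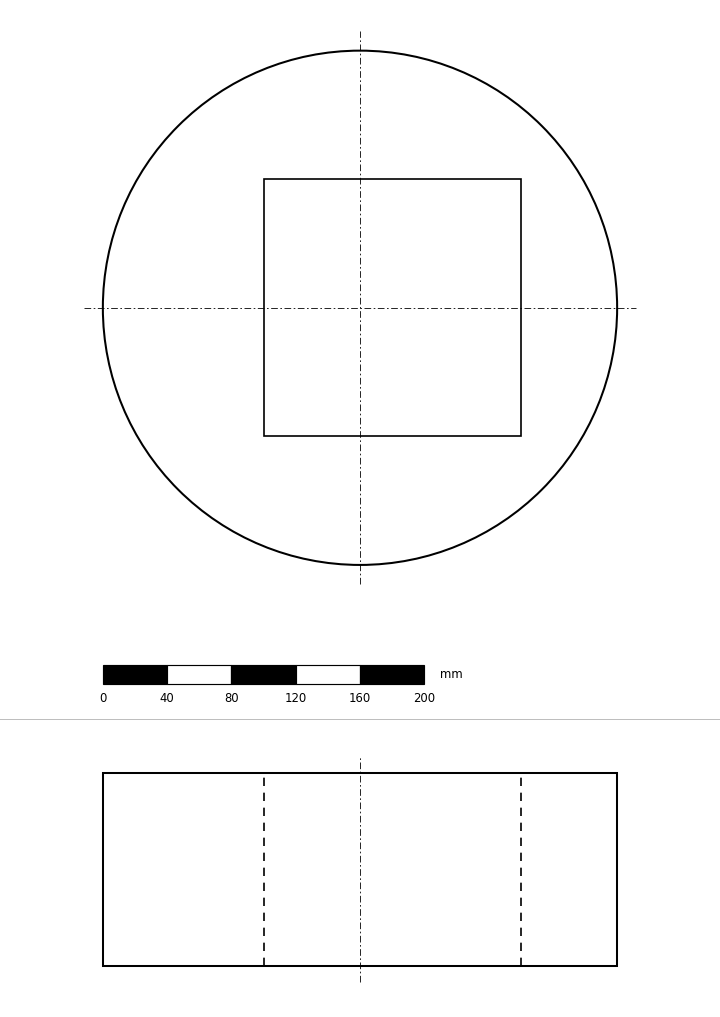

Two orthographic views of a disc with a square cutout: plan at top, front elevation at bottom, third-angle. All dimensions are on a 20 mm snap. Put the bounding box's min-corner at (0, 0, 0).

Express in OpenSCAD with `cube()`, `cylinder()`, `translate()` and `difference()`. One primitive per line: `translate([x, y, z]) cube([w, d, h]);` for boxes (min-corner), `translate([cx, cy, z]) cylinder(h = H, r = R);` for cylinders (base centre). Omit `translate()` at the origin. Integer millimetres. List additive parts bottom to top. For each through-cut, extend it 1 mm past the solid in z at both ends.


difference() {
  translate([160, 160, 0]) cylinder(h = 120, r = 160);
  translate([100, 80, -1]) cube([160, 160, 122]);
}


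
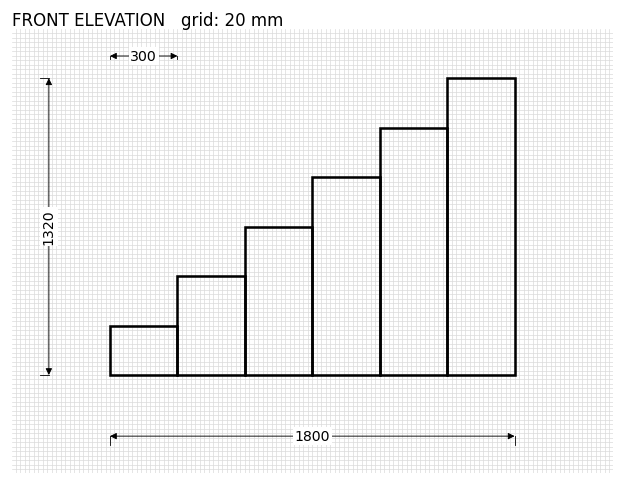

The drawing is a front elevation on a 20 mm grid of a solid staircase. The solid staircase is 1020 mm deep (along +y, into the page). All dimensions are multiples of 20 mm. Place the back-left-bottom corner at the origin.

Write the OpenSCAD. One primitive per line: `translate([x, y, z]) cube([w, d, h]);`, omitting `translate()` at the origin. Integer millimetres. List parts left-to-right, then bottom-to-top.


cube([300, 1020, 220]);
translate([300, 0, 0]) cube([300, 1020, 440]);
translate([600, 0, 0]) cube([300, 1020, 660]);
translate([900, 0, 0]) cube([300, 1020, 880]);
translate([1200, 0, 0]) cube([300, 1020, 1100]);
translate([1500, 0, 0]) cube([300, 1020, 1320]);
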